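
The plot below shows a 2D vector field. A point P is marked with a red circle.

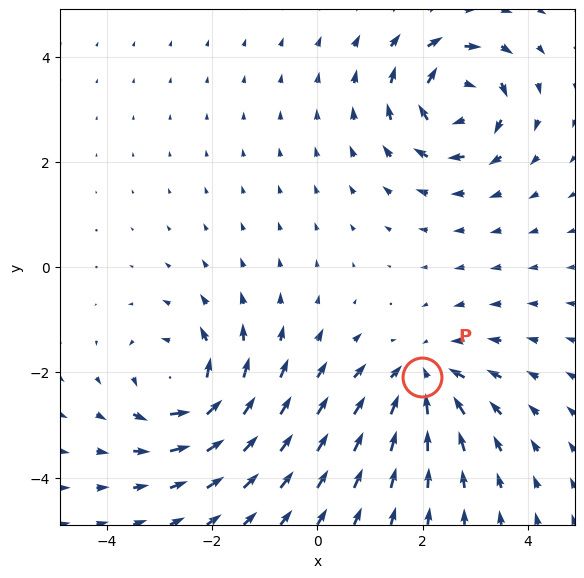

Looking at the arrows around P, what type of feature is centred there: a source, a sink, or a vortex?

sink

At P (2.0, -2.1) the arrows converge inward. Divergence about -4, curl ≈0 — negative divergence with near-zero curl is a sink.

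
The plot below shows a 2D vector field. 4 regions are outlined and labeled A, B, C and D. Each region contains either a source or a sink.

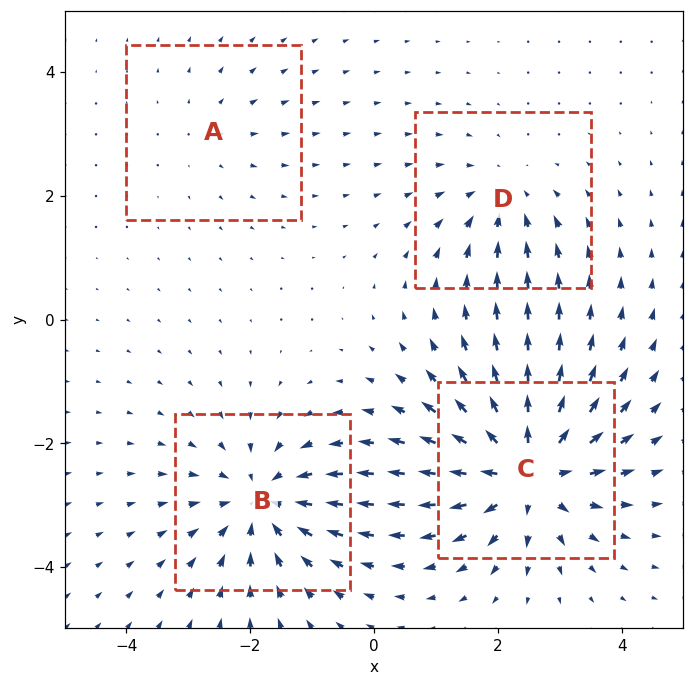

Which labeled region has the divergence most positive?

C

Divergence at each region's feature centre — A: about +2, B: about -6, C: about +7, D: about -4. Region C is most positive.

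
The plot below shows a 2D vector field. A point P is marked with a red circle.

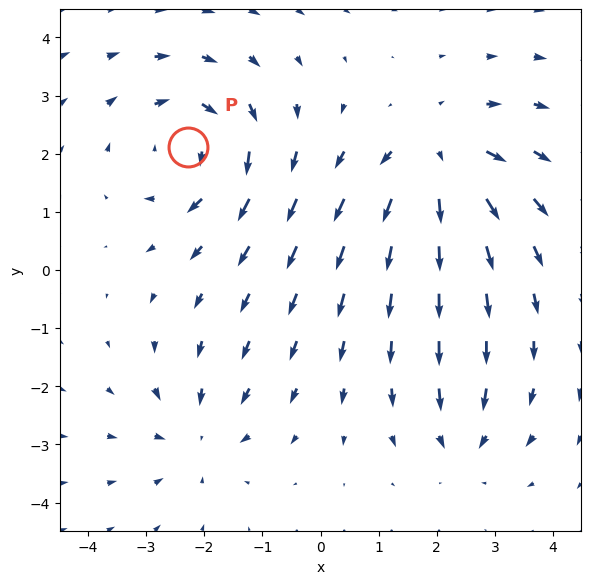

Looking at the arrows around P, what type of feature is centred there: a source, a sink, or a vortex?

At P (-2.3, 2.1) the arrows circulate clockwise. Divergence ≈0, curl about -5 — near-zero divergence with nonzero curl is a vortex.

vortex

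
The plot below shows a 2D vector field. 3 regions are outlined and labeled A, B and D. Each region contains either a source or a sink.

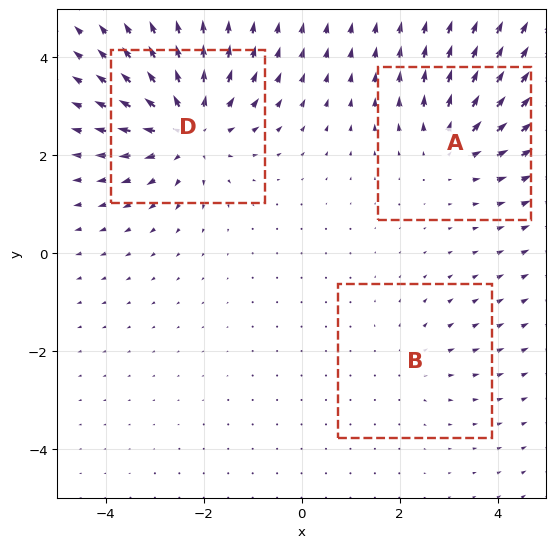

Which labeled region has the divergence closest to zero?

Divergence at each region's feature centre — A: about +3, B: about +2, D: about +5. Region B is closest to zero.

B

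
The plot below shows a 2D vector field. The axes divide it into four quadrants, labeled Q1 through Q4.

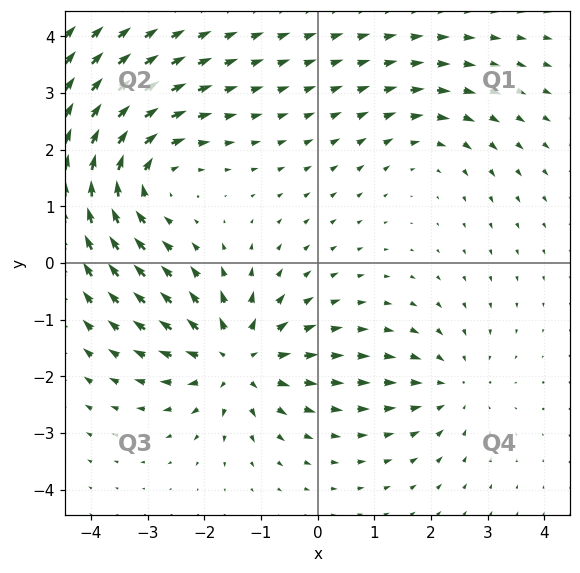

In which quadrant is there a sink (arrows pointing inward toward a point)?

The sink sits at approximately (2.4, -2.2), which lies in quadrant Q4. The divergence there is about -3, negative as expected for a sink.

Q4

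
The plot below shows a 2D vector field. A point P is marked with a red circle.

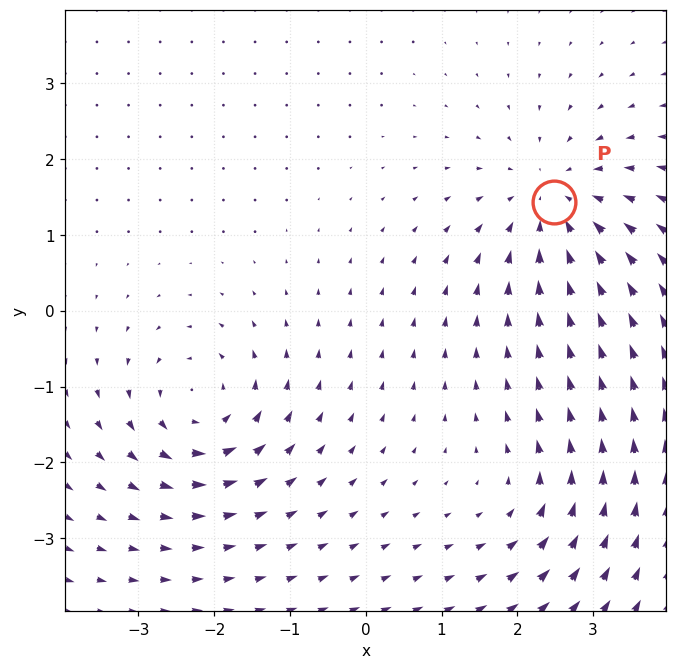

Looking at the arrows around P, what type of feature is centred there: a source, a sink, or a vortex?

At P (2.5, 1.4) the arrows converge inward. Divergence about -4, curl ≈0 — negative divergence with near-zero curl is a sink.

sink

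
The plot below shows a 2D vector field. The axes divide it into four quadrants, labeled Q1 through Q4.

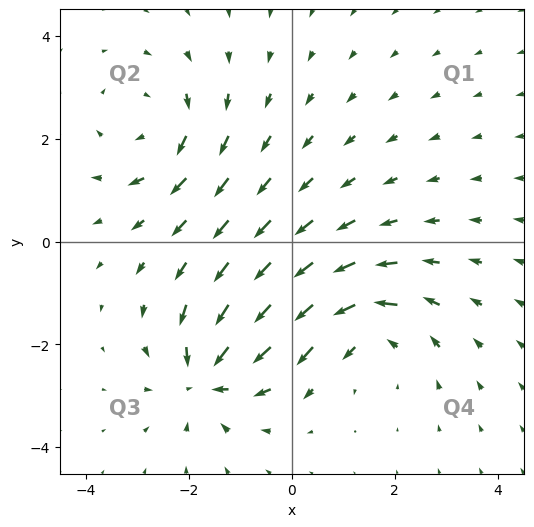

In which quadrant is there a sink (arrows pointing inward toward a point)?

Q3

The sink sits at approximately (-1.6, -2.6), which lies in quadrant Q3. The divergence there is about -6, negative as expected for a sink.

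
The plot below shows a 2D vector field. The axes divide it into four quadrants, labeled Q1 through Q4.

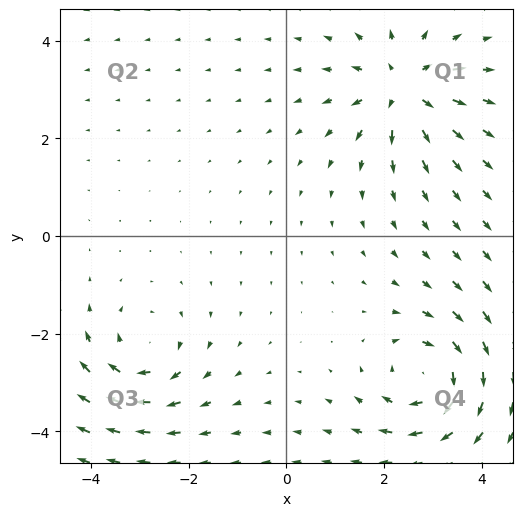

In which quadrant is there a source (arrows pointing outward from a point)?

Q1

The source sits at approximately (2.4, 3.0), which lies in quadrant Q1. The divergence there is about +5, positive as expected for a source.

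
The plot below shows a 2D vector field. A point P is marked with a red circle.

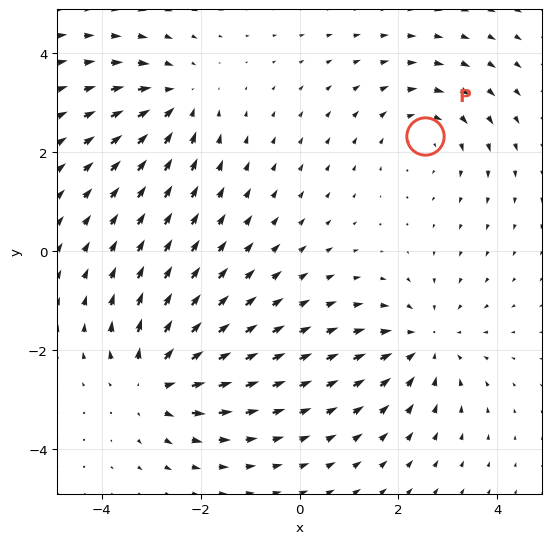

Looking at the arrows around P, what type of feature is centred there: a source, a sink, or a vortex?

At P (2.5, 2.3) the arrows circulate clockwise. Divergence ≈0, curl about -3 — near-zero divergence with nonzero curl is a vortex.

vortex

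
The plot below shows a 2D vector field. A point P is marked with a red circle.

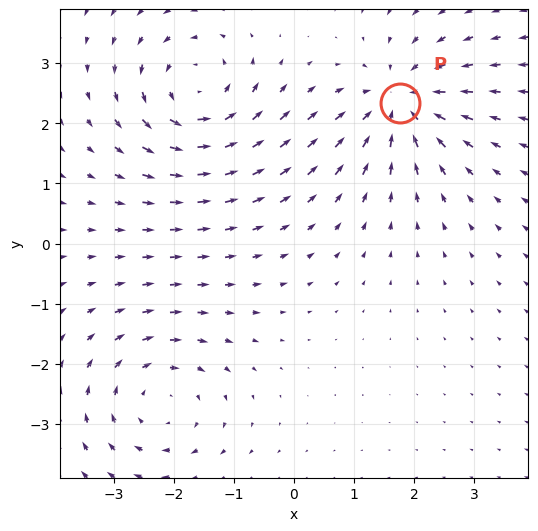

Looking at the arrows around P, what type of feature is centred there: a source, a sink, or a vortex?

sink

At P (1.8, 2.3) the arrows converge inward. Divergence about -6, curl ≈0 — negative divergence with near-zero curl is a sink.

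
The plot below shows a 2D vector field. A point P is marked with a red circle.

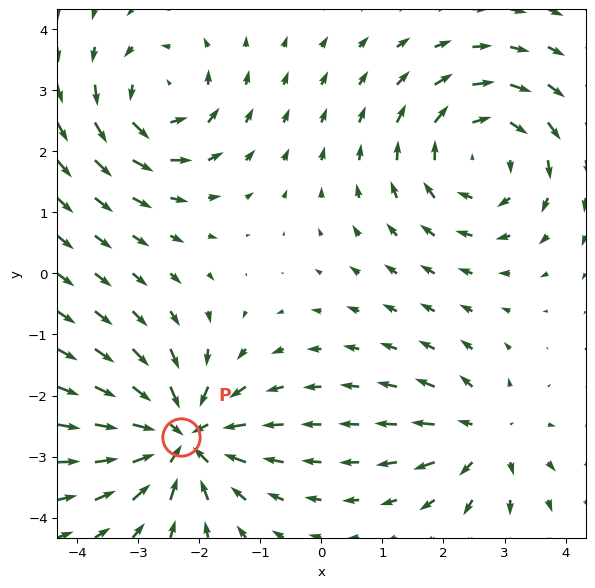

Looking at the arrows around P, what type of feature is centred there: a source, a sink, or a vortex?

At P (-2.3, -2.7) the arrows converge inward. Divergence about -6, curl ≈0 — negative divergence with near-zero curl is a sink.

sink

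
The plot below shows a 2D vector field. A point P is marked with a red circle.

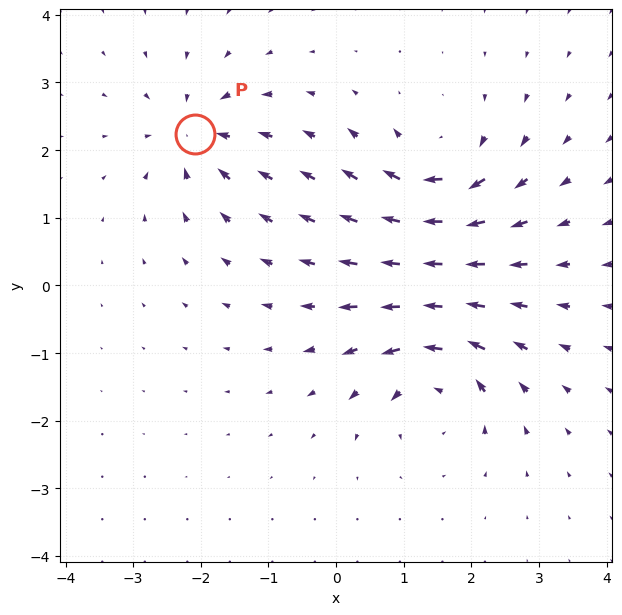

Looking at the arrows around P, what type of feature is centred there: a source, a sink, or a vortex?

At P (-2.1, 2.2) the arrows converge inward. Divergence about -5, curl ≈0 — negative divergence with near-zero curl is a sink.

sink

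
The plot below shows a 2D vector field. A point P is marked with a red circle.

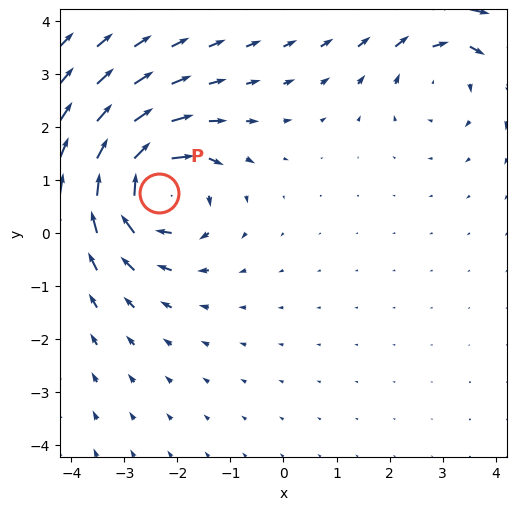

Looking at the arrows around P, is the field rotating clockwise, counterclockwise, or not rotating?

clockwise

Near P at (-2.3, 0.8) the arrows circulate clockwise. The curl (z-component) there is about -6; negative curl means clockwise rotation.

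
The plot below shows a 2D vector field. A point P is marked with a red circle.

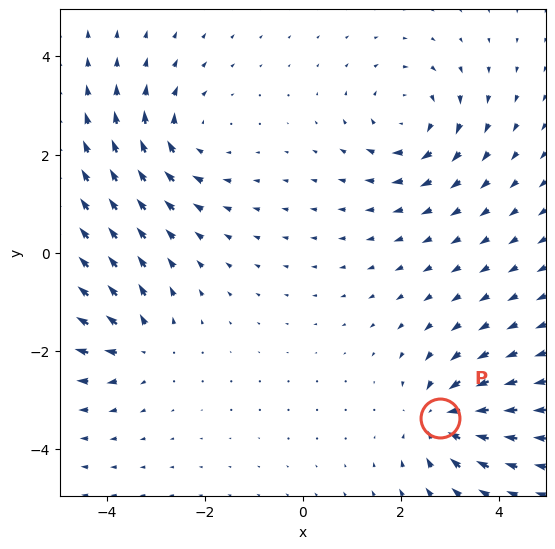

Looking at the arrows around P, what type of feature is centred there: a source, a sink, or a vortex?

sink

At P (2.8, -3.4) the arrows converge inward. Divergence about -5, curl ≈0 — negative divergence with near-zero curl is a sink.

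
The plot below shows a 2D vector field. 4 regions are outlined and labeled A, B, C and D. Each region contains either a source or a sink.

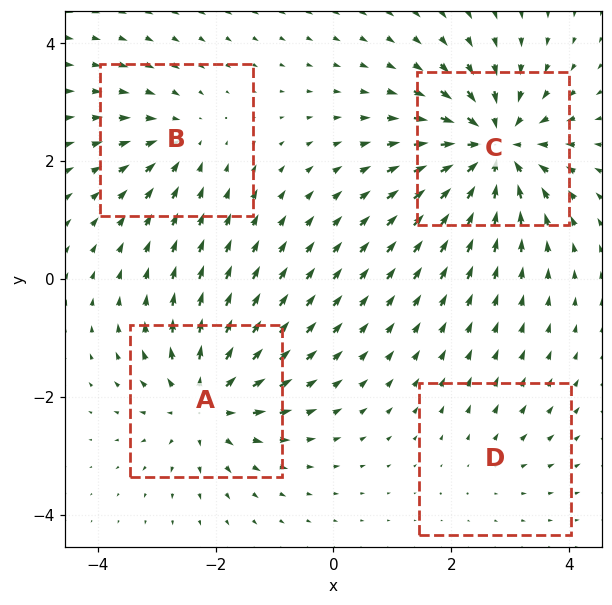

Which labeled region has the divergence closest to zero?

D

Divergence at each region's feature centre — A: about +6, B: about -4, C: about -8, D: about +2. Region D is closest to zero.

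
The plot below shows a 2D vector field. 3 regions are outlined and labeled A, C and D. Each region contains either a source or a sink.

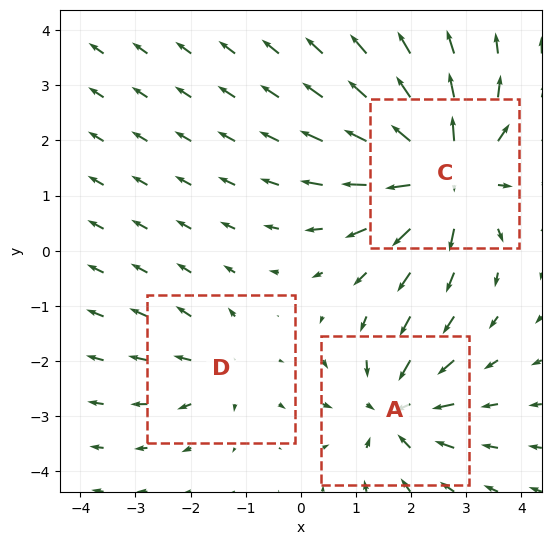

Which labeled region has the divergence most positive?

Divergence at each region's feature centre — A: about -4, C: about +5, D: about +2. Region C is most positive.

C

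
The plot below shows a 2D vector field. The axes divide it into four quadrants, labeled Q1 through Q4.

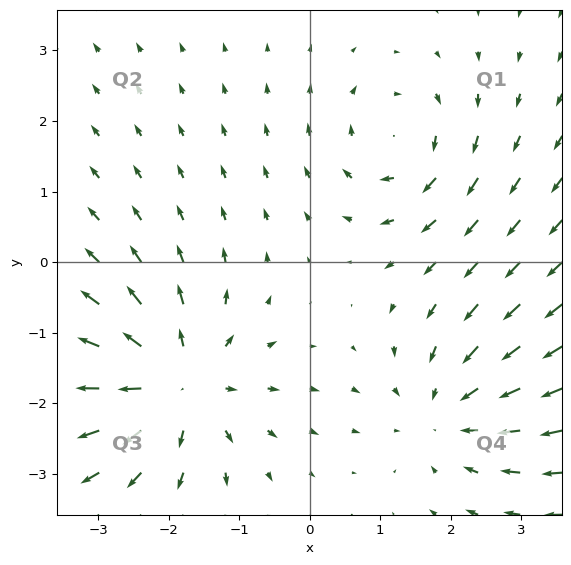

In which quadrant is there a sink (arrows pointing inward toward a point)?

The sink sits at approximately (2.0, -2.1), which lies in quadrant Q4. The divergence there is about -3, negative as expected for a sink.

Q4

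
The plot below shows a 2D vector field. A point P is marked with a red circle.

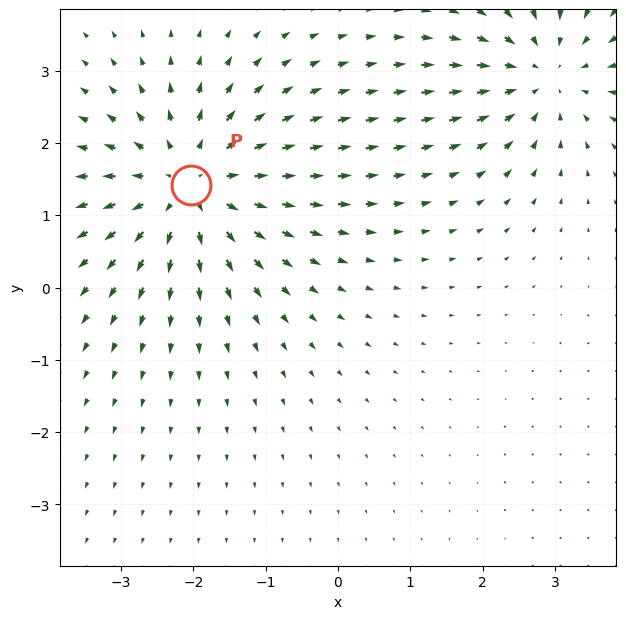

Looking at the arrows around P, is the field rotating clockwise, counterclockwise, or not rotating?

not rotating

Near P at (-2.0, 1.4) the arrows show no circulation. The curl there is ≈0.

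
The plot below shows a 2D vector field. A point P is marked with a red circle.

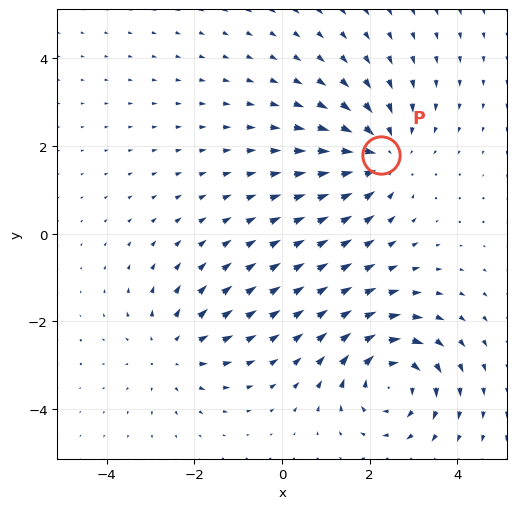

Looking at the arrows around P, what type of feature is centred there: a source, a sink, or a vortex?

sink

At P (2.3, 1.8) the arrows converge inward. Divergence about -3, curl ≈0 — negative divergence with near-zero curl is a sink.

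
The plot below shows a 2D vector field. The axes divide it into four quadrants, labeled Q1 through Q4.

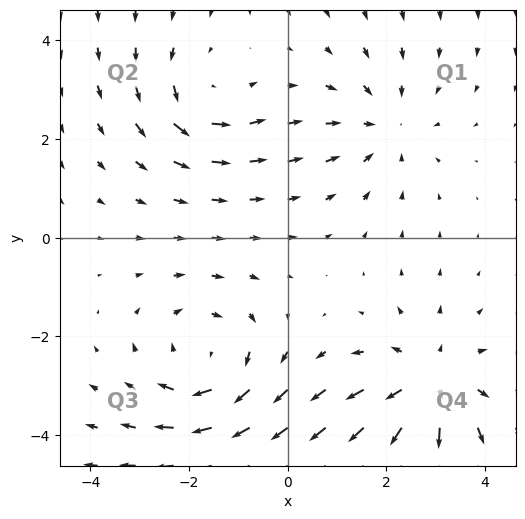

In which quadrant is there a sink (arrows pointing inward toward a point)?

Q1

The sink sits at approximately (2.0, 2.3), which lies in quadrant Q1. The divergence there is about -3, negative as expected for a sink.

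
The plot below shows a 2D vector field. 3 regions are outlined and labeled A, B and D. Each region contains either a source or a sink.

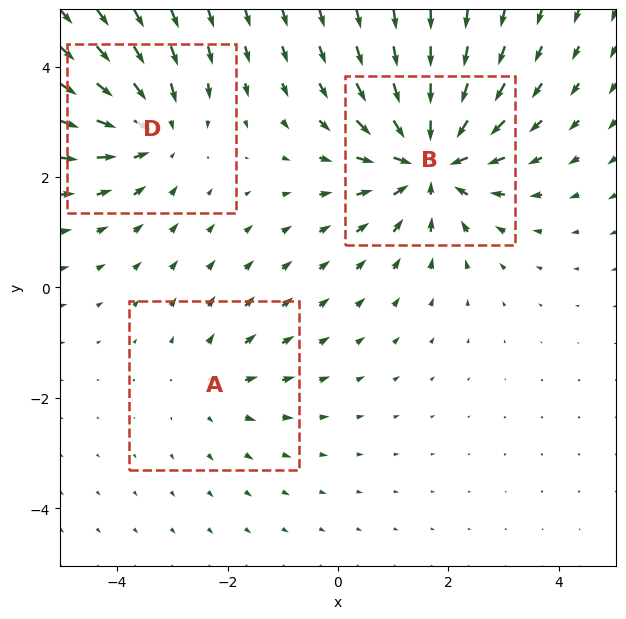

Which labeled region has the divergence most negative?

B

Divergence at each region's feature centre — A: about +2, B: about -5, D: about -3. Region B is most negative.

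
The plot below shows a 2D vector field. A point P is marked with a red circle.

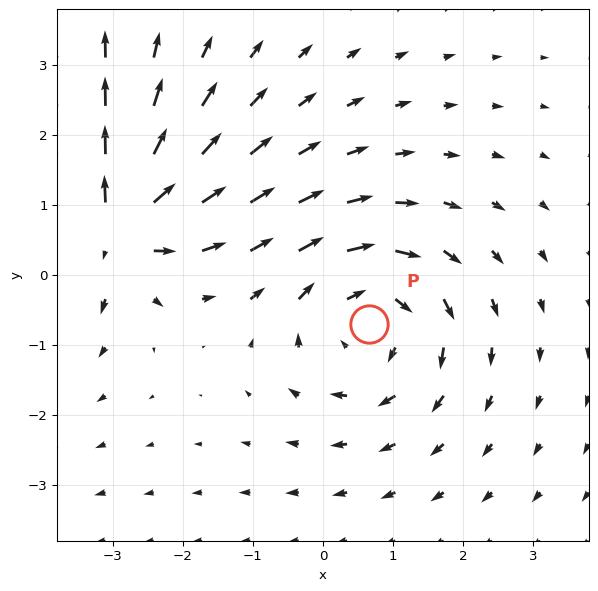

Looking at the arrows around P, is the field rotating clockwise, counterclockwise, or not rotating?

Near P at (0.7, -0.7) the arrows circulate clockwise. The curl (z-component) there is about -4; negative curl means clockwise rotation.

clockwise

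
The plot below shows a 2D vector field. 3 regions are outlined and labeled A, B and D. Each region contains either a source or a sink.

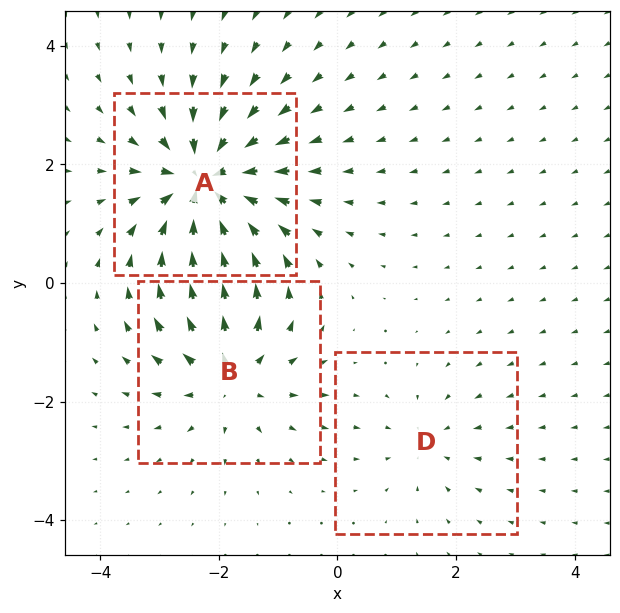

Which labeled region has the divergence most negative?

Divergence at each region's feature centre — A: about -5, B: about +4, D: about -2. Region A is most negative.

A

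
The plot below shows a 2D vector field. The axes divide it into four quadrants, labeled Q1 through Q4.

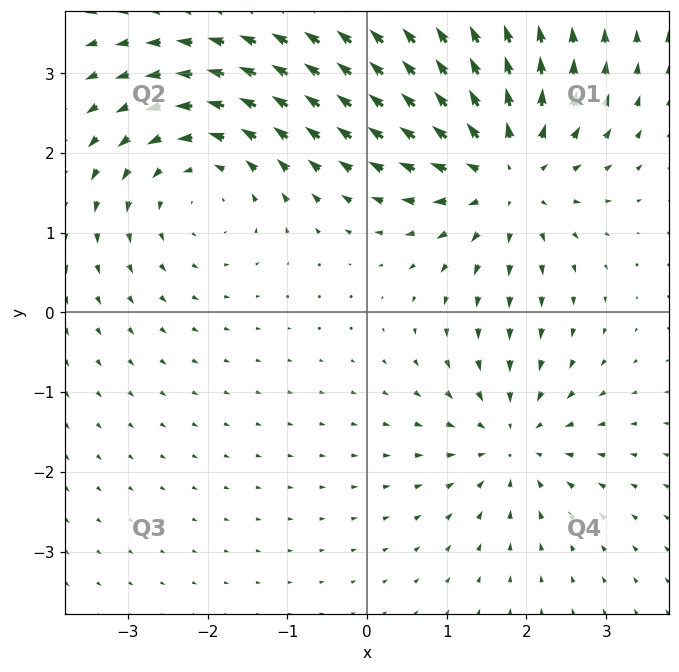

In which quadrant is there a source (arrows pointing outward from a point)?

Q1

The source sits at approximately (1.7, 1.8), which lies in quadrant Q1. The divergence there is about +5, positive as expected for a source.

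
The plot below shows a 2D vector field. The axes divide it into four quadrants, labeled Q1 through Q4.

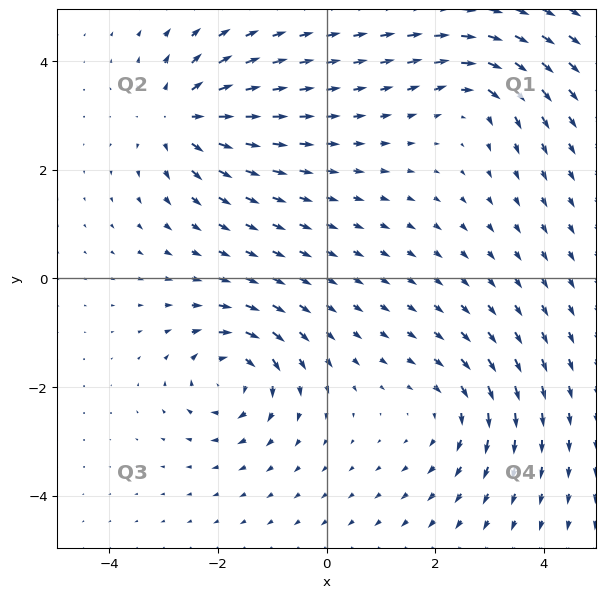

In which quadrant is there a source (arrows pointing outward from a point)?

Q2

The source sits at approximately (-2.7, 3.0), which lies in quadrant Q2. The divergence there is about +6, positive as expected for a source.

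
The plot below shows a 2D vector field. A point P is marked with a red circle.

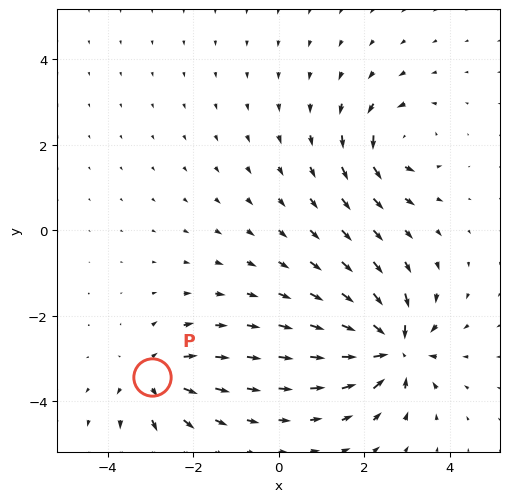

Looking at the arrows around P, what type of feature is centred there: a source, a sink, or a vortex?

At P (-3.0, -3.4) the arrows spread outward. Divergence about +4, curl ≈0 — positive divergence with near-zero curl is a source.

source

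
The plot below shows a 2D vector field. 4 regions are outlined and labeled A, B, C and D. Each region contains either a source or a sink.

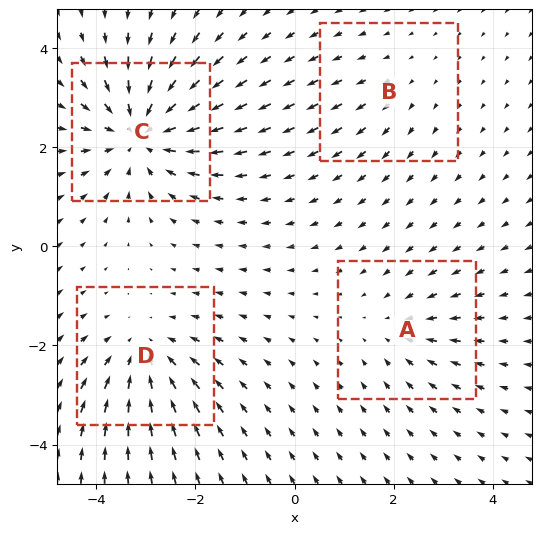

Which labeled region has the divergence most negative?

C

Divergence at each region's feature centre — A: about -3, B: about +2, C: about -6, D: about -4. Region C is most negative.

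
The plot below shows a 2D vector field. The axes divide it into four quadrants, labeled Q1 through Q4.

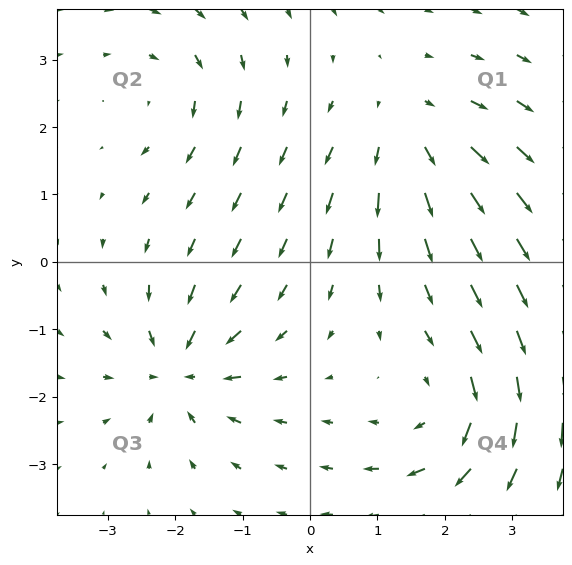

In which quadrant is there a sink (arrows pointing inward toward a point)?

Q3

The sink sits at approximately (-1.9, -1.6), which lies in quadrant Q3. The divergence there is about -6, negative as expected for a sink.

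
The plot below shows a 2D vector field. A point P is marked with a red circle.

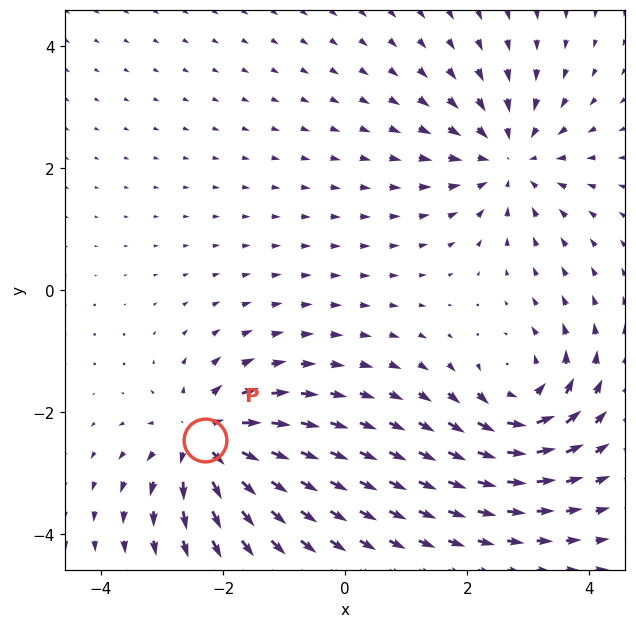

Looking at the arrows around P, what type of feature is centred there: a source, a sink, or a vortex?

source

At P (-2.3, -2.5) the arrows spread outward. Divergence about +6, curl ≈0 — positive divergence with near-zero curl is a source.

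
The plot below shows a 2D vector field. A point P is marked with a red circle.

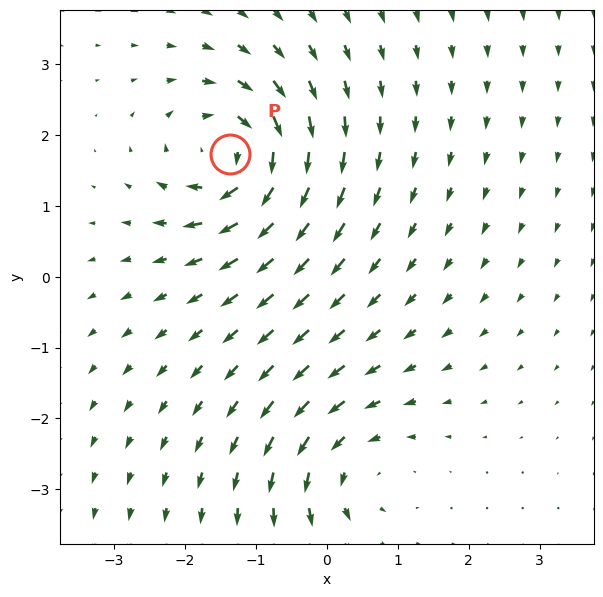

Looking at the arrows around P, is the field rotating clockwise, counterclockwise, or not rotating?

Near P at (-1.4, 1.7) the arrows circulate clockwise. The curl (z-component) there is about -6; negative curl means clockwise rotation.

clockwise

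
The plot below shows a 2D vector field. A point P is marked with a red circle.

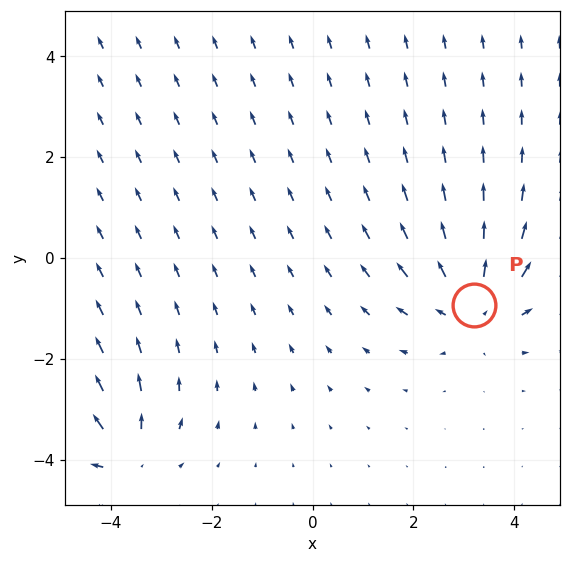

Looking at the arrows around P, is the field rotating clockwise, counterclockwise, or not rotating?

not rotating

Near P at (3.2, -0.9) the arrows show no circulation. The curl there is ≈0.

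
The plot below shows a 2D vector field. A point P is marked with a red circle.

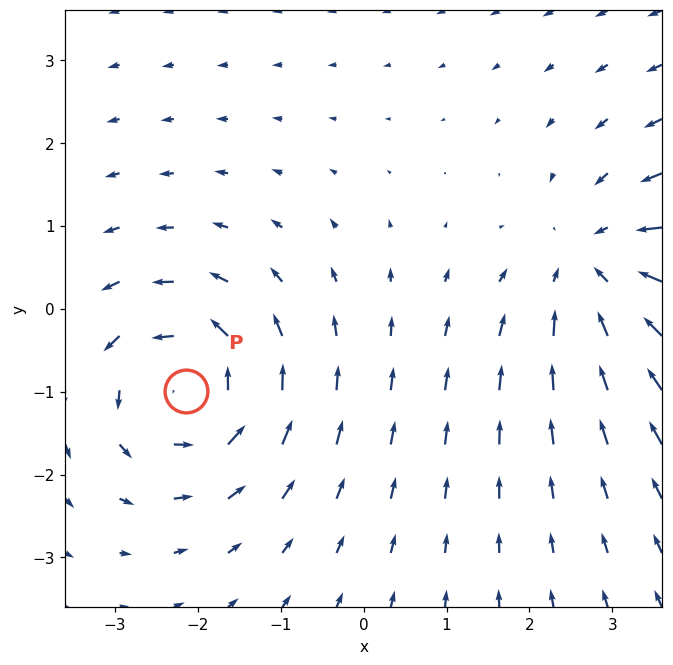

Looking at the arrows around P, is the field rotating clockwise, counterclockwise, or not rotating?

Near P at (-2.1, -1.0) the arrows circulate counterclockwise. The curl (z-component) there is about +5; positive curl means counterclockwise rotation.

counterclockwise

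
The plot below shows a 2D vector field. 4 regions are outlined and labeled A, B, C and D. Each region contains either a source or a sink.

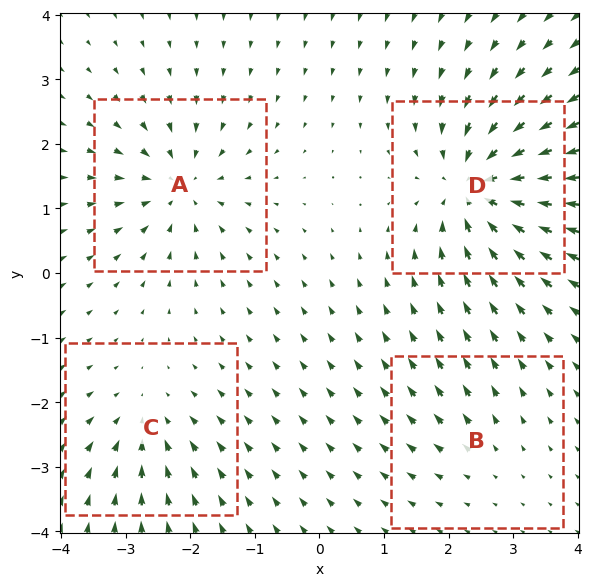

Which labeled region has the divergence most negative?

Divergence at each region's feature centre — A: about -6, B: about +2, C: about -4, D: about -8. Region D is most negative.

D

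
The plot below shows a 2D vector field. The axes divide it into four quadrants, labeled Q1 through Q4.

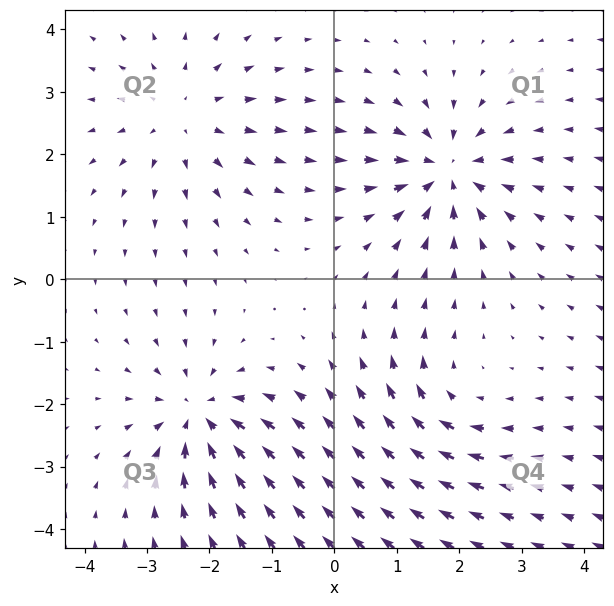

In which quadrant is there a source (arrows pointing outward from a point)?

The source sits at approximately (-2.4, 2.6), which lies in quadrant Q2. The divergence there is about +3, positive as expected for a source.

Q2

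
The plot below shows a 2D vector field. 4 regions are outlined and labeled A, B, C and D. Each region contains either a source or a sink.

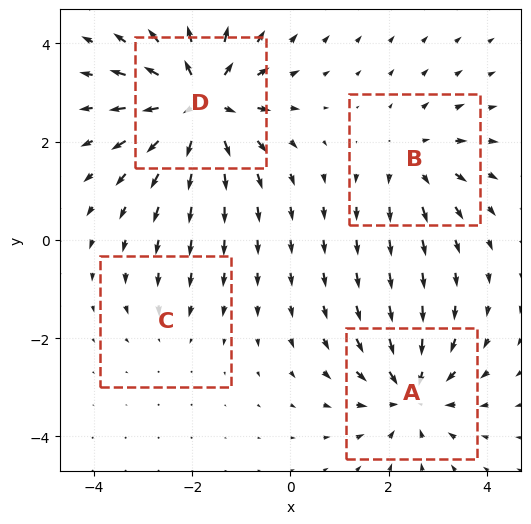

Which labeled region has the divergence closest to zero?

Divergence at each region's feature centre — A: about -5, B: about +4, C: about -2, D: about +7. Region C is closest to zero.

C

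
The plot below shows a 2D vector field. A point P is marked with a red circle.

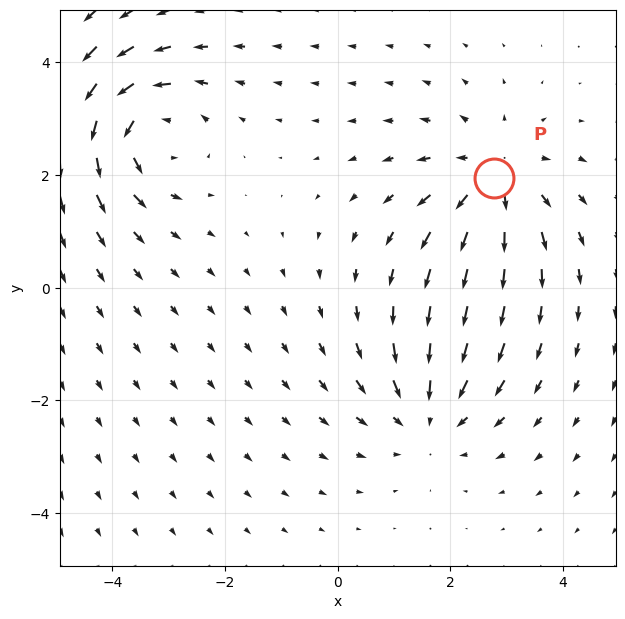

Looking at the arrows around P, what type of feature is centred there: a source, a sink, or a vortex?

source

At P (2.8, 1.9) the arrows spread outward. Divergence about +4, curl ≈0 — positive divergence with near-zero curl is a source.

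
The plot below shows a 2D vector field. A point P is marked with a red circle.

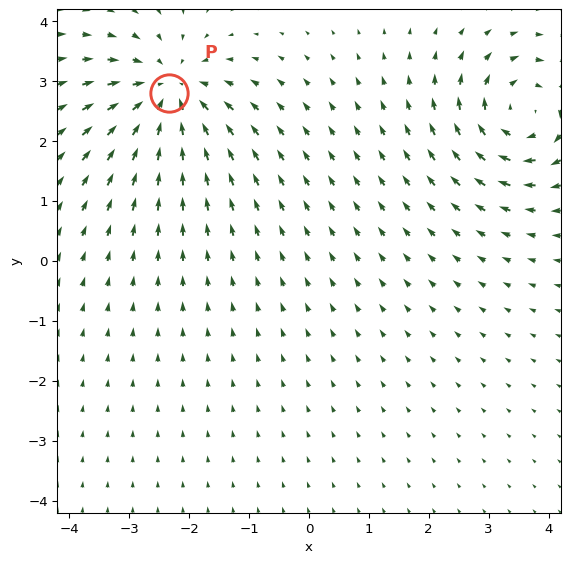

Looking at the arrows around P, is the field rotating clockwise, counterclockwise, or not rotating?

not rotating

Near P at (-2.3, 2.8) the arrows show no circulation. The curl there is ≈0.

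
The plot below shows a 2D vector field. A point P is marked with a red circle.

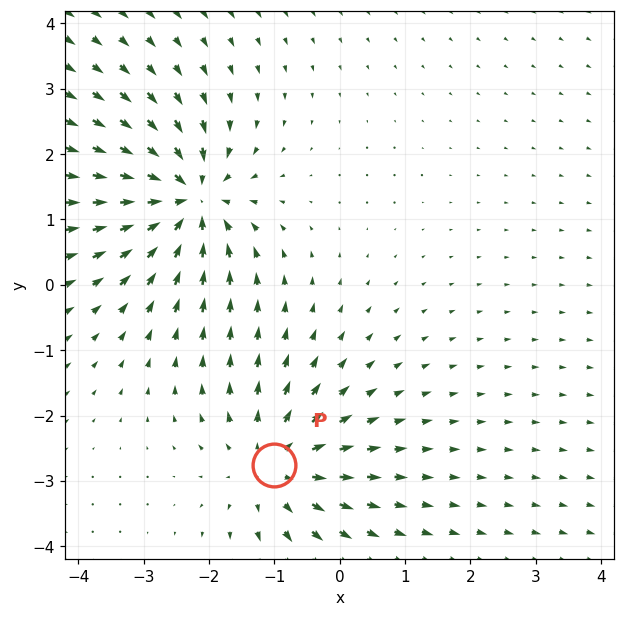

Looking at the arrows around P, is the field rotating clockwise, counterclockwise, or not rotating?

not rotating

Near P at (-1.0, -2.8) the arrows show no circulation. The curl there is ≈0.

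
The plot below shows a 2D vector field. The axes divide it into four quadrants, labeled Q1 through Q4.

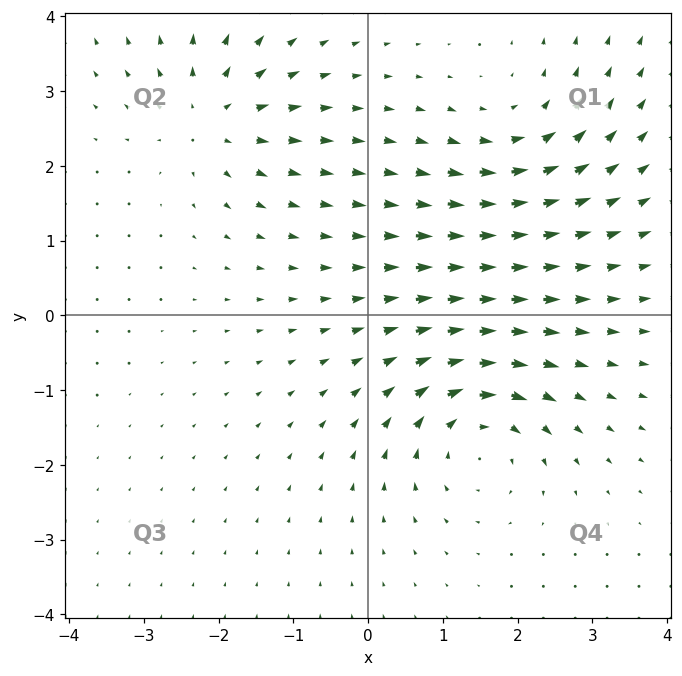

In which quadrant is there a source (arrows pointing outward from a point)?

The source sits at approximately (-2.1, 2.6), which lies in quadrant Q2. The divergence there is about +5, positive as expected for a source.

Q2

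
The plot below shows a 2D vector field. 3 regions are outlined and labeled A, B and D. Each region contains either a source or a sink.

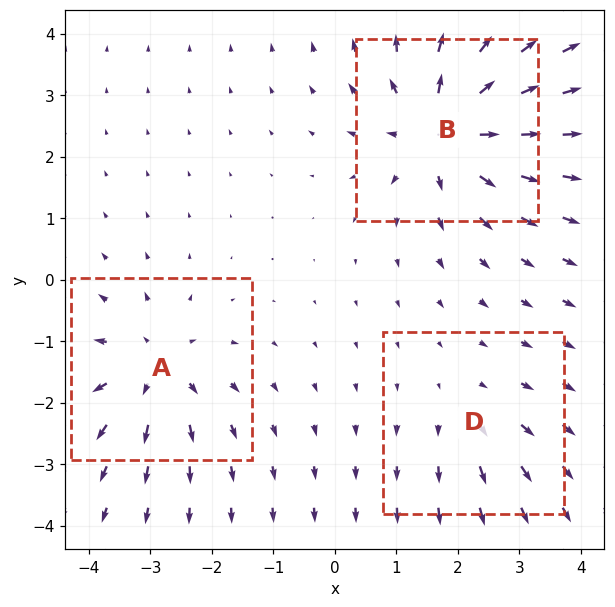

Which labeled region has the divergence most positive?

Divergence at each region's feature centre — A: about +4, B: about +6, D: about +2. Region B is most positive.

B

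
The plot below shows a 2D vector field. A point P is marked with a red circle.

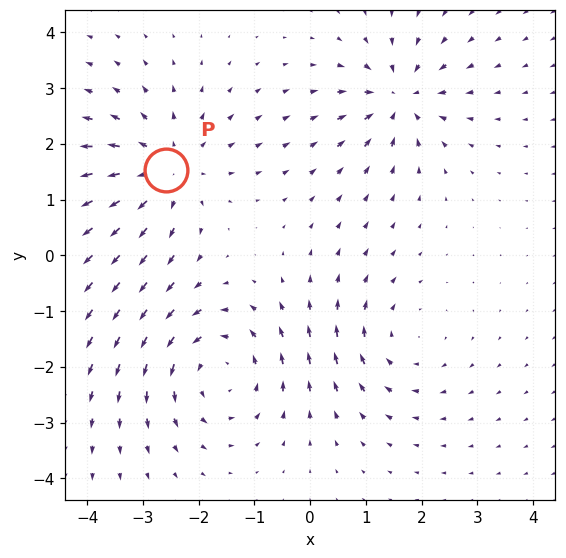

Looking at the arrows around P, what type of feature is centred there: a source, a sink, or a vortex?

At P (-2.6, 1.5) the arrows spread outward. Divergence about +4, curl ≈0 — positive divergence with near-zero curl is a source.

source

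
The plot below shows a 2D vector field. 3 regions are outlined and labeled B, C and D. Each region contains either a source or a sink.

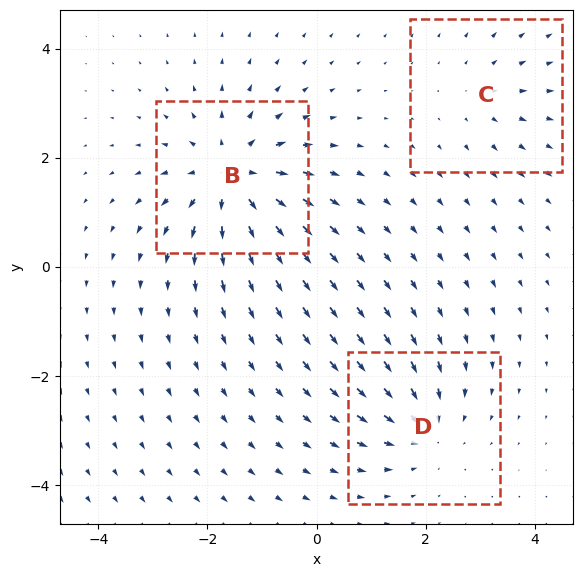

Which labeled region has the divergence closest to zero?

Divergence at each region's feature centre — B: about +5, C: about +2, D: about -4. Region C is closest to zero.

C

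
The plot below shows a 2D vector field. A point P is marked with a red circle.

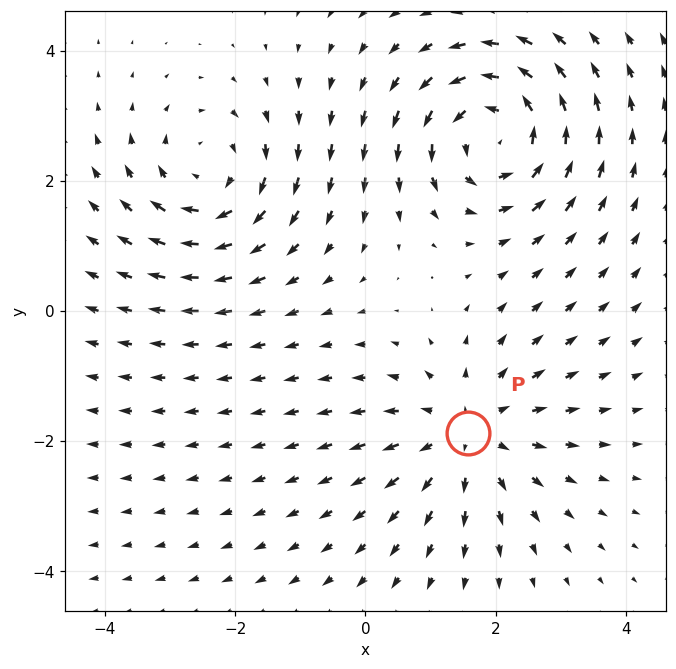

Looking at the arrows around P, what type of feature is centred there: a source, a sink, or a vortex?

source

At P (1.6, -1.9) the arrows spread outward. Divergence about +4, curl ≈0 — positive divergence with near-zero curl is a source.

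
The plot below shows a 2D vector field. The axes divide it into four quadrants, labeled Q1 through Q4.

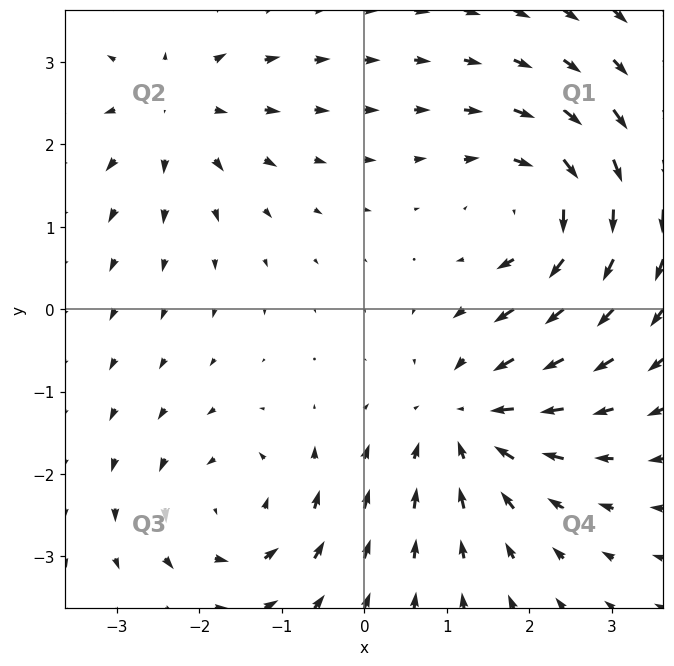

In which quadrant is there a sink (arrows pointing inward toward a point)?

The sink sits at approximately (1.3, -1.3), which lies in quadrant Q4. The divergence there is about -5, negative as expected for a sink.

Q4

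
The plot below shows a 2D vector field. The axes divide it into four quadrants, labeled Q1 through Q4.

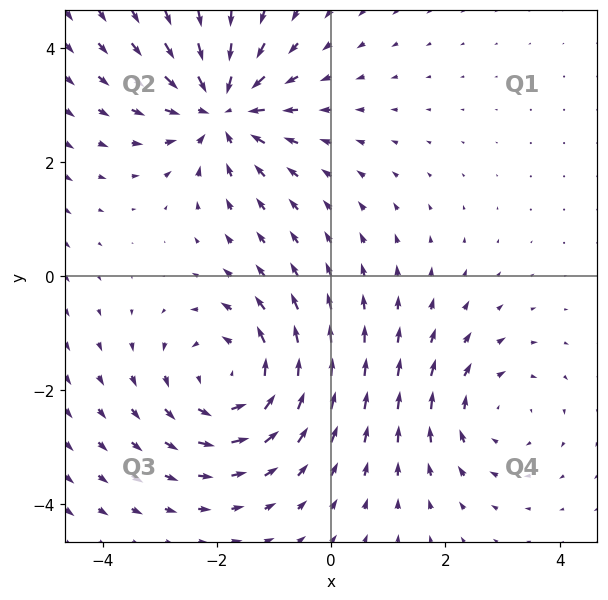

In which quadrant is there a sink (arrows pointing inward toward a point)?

The sink sits at approximately (-1.9, 2.9), which lies in quadrant Q2. The divergence there is about -5, negative as expected for a sink.

Q2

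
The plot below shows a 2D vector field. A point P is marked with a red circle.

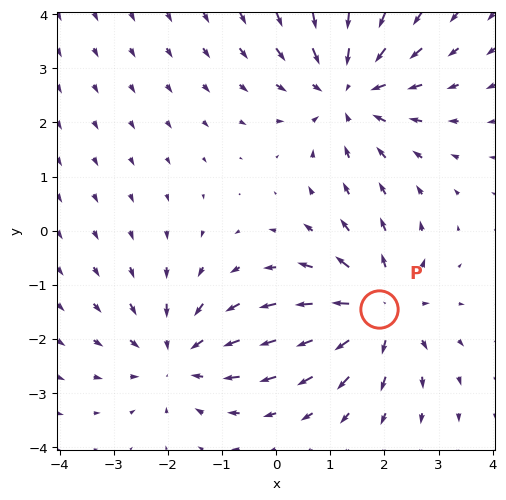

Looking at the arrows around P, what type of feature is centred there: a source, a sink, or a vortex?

At P (1.9, -1.5) the arrows spread outward. Divergence about +4, curl ≈0 — positive divergence with near-zero curl is a source.

source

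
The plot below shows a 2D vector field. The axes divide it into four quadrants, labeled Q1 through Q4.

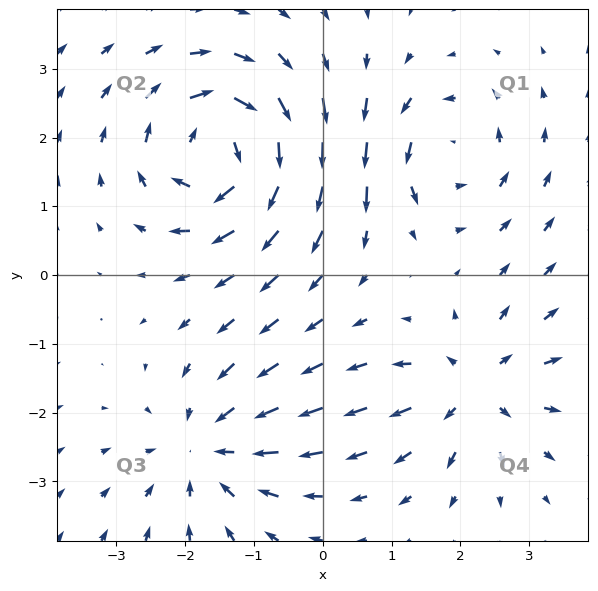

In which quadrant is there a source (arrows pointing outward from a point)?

Q4

The source sits at approximately (2.2, -1.6), which lies in quadrant Q4. The divergence there is about +4, positive as expected for a source.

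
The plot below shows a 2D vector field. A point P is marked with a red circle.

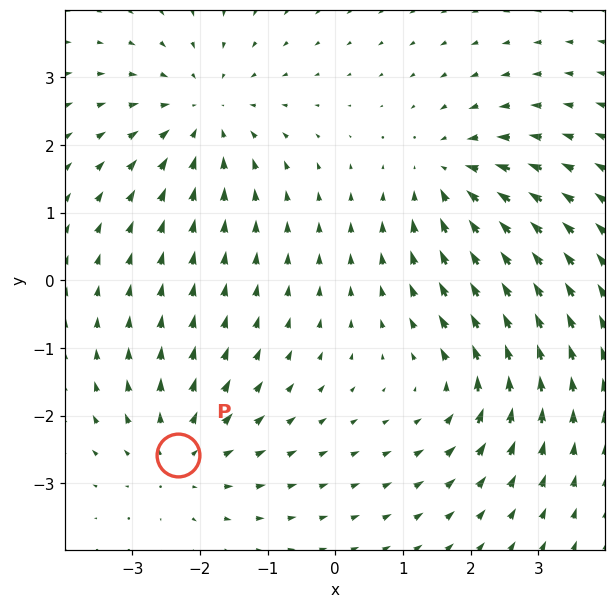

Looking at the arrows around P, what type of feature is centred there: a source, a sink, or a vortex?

At P (-2.3, -2.6) the arrows spread outward. Divergence about +3, curl ≈0 — positive divergence with near-zero curl is a source.

source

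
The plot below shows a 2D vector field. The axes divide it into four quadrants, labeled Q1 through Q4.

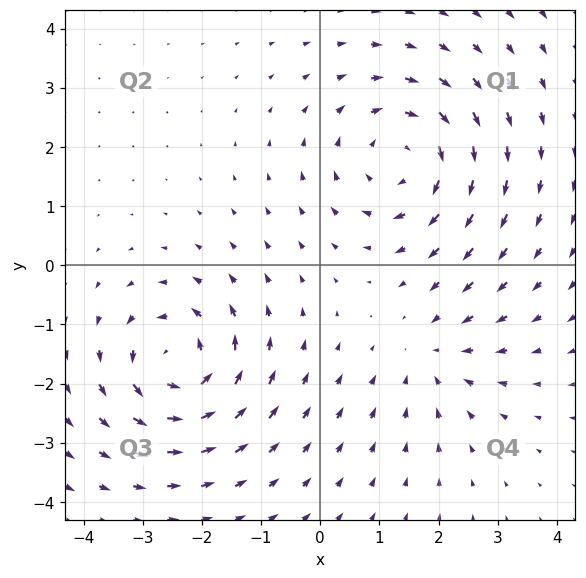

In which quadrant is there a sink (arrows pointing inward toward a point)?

Q4

The sink sits at approximately (1.9, -1.5), which lies in quadrant Q4. The divergence there is about -2, negative as expected for a sink.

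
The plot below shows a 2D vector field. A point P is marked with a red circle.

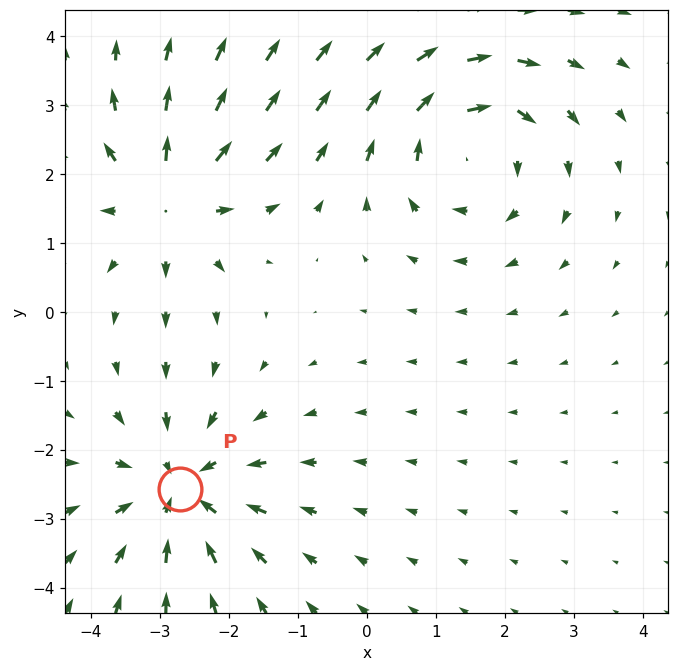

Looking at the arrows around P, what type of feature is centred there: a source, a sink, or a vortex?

sink

At P (-2.7, -2.6) the arrows converge inward. Divergence about -5, curl ≈0 — negative divergence with near-zero curl is a sink.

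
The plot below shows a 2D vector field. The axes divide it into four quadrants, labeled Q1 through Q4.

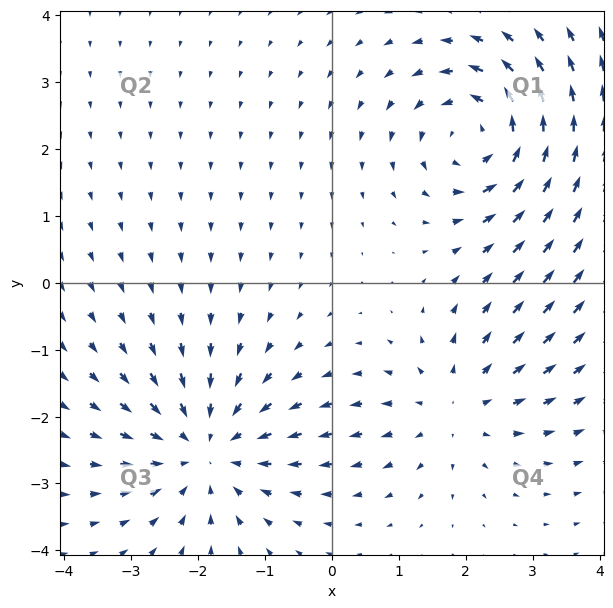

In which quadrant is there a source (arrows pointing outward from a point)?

Q4

The source sits at approximately (1.8, -1.9), which lies in quadrant Q4. The divergence there is about +3, positive as expected for a source.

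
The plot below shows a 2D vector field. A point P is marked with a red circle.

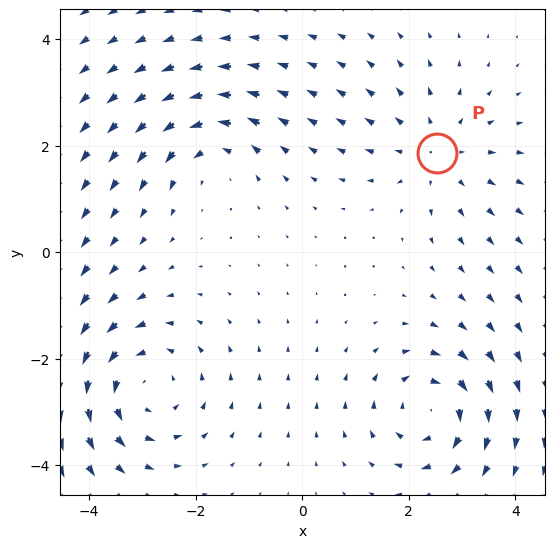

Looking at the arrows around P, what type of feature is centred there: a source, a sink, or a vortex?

source

At P (2.5, 1.9) the arrows spread outward. Divergence about +3, curl ≈0 — positive divergence with near-zero curl is a source.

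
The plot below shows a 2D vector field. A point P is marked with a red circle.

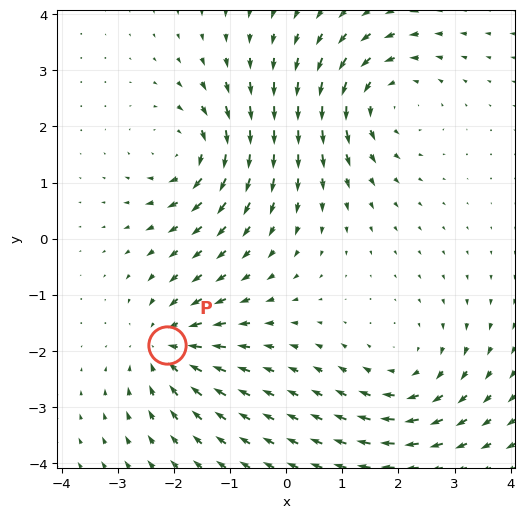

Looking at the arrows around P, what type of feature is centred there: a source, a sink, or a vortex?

At P (-2.1, -1.9) the arrows converge inward. Divergence about -5, curl ≈0 — negative divergence with near-zero curl is a sink.

sink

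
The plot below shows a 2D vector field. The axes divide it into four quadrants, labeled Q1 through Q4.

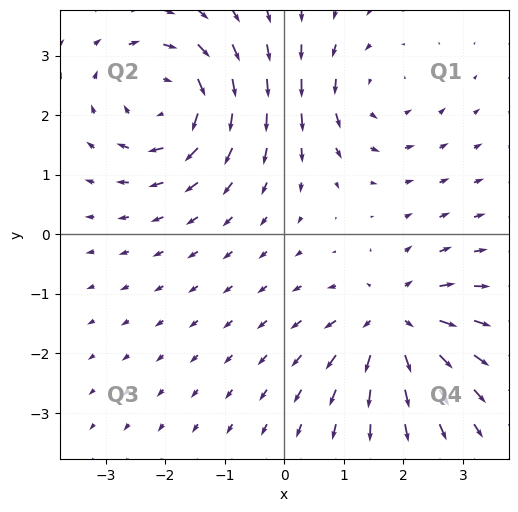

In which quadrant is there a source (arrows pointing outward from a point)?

Q4

The source sits at approximately (1.9, -1.5), which lies in quadrant Q4. The divergence there is about +5, positive as expected for a source.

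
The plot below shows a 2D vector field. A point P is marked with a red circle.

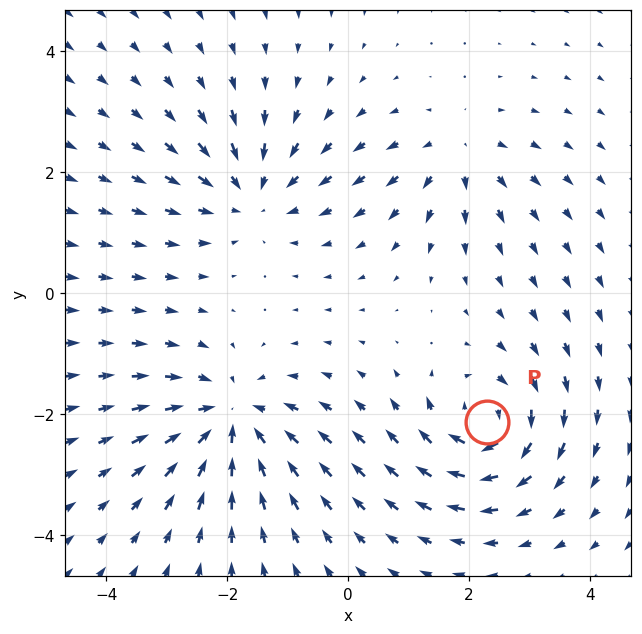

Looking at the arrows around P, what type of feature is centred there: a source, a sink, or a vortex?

At P (2.3, -2.1) the arrows circulate clockwise. Divergence ≈0, curl about -6 — near-zero divergence with nonzero curl is a vortex.

vortex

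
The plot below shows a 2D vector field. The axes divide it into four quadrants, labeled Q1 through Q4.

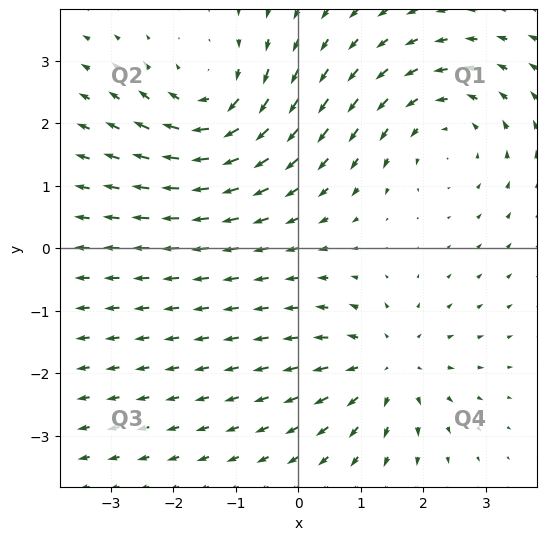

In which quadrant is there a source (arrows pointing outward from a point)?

Q4

The source sits at approximately (1.4, -1.9), which lies in quadrant Q4. The divergence there is about +4, positive as expected for a source.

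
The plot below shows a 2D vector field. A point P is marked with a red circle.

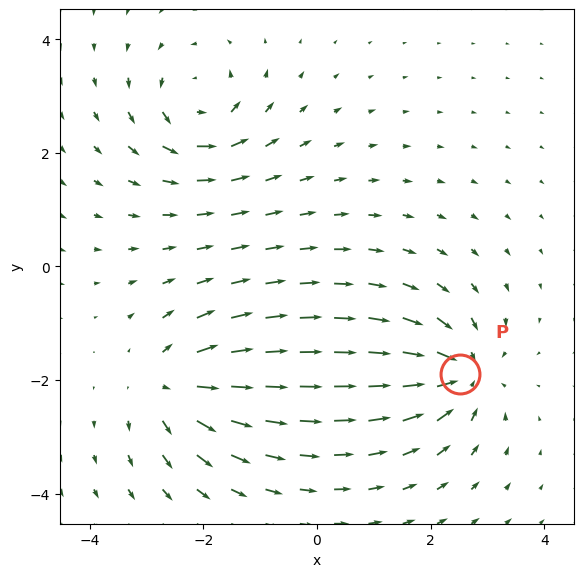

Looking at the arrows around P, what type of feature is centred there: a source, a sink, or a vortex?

At P (2.5, -1.9) the arrows converge inward. Divergence about -5, curl ≈0 — negative divergence with near-zero curl is a sink.

sink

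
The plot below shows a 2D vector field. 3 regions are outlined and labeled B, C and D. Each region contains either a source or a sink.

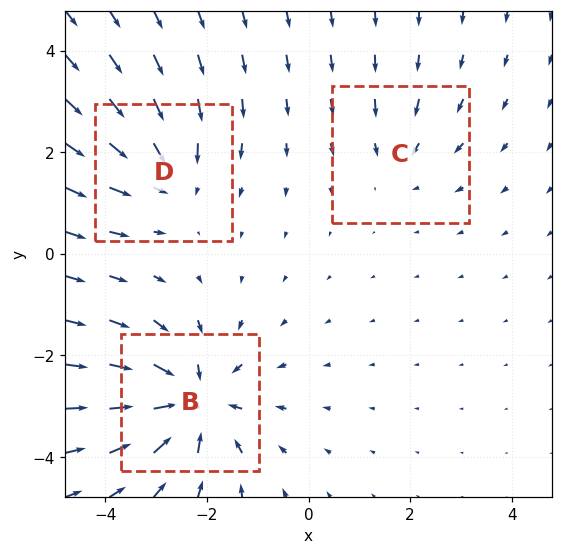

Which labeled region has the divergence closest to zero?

Divergence at each region's feature centre — B: about -5, C: about -2, D: about -3. Region C is closest to zero.

C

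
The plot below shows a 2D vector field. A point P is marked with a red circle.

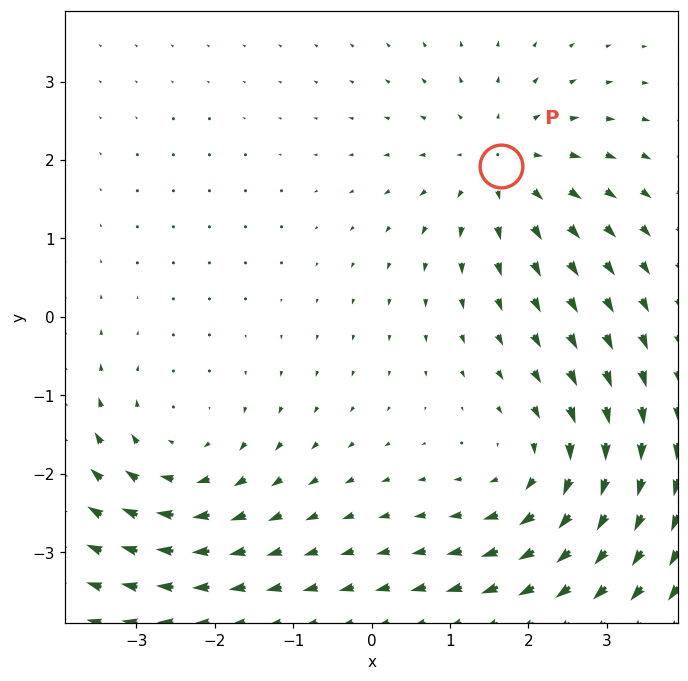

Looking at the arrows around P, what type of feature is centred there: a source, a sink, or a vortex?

At P (1.7, 1.9) the arrows spread outward. Divergence about +4, curl ≈0 — positive divergence with near-zero curl is a source.

source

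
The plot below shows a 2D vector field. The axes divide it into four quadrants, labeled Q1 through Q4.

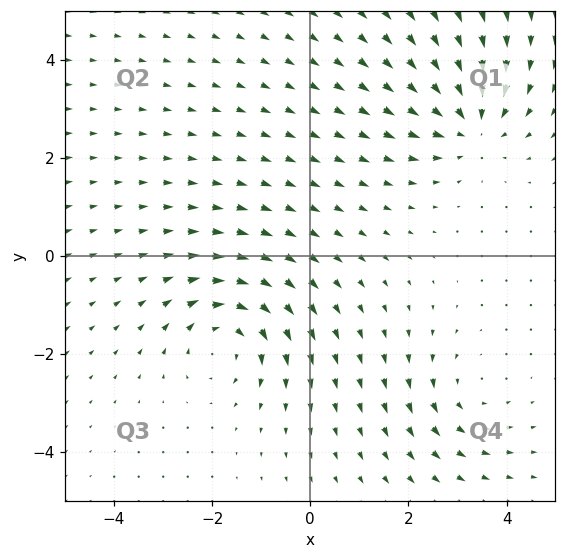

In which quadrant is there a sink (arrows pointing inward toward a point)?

Q1

The sink sits at approximately (3.3, 2.7), which lies in quadrant Q1. The divergence there is about -5, negative as expected for a sink.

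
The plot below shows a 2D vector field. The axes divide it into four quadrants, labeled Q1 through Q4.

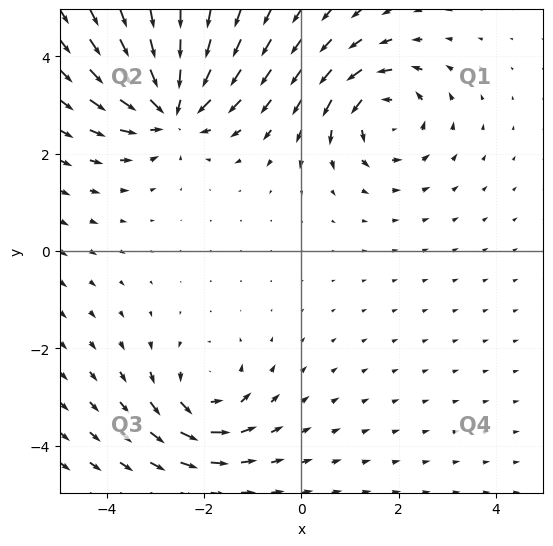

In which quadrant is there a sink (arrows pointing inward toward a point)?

Q2

The sink sits at approximately (-2.7, 2.9), which lies in quadrant Q2. The divergence there is about -5, negative as expected for a sink.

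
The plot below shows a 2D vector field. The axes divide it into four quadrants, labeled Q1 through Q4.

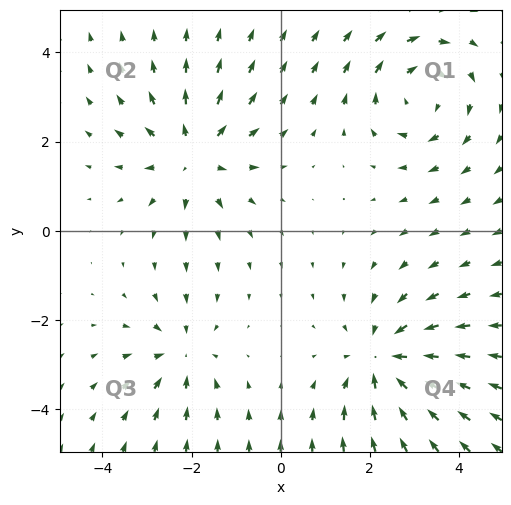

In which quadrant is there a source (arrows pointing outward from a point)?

The source sits at approximately (-2.0, 1.7), which lies in quadrant Q2. The divergence there is about +3, positive as expected for a source.

Q2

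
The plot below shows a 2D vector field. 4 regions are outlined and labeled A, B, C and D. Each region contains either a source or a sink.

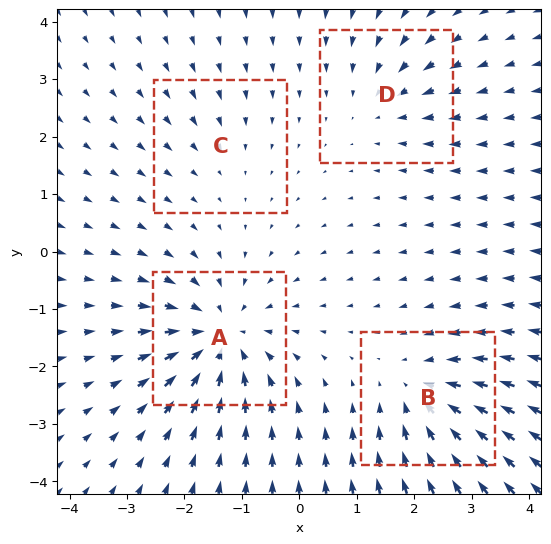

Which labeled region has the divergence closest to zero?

C

Divergence at each region's feature centre — A: about -7, B: about -5, C: about -2, D: about -3. Region C is closest to zero.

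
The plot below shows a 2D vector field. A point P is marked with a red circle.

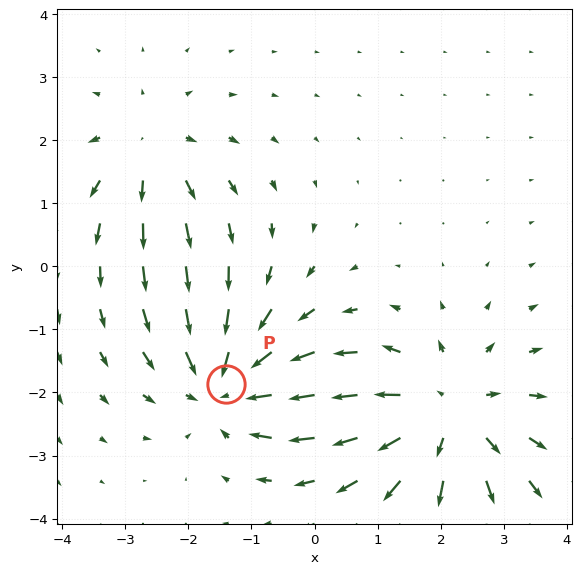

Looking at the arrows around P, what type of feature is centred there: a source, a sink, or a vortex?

At P (-1.4, -1.9) the arrows converge inward. Divergence about -5, curl ≈0 — negative divergence with near-zero curl is a sink.

sink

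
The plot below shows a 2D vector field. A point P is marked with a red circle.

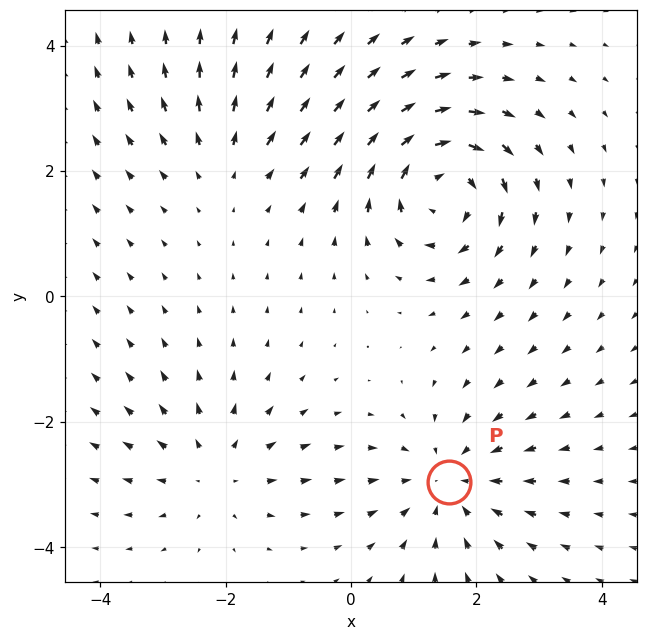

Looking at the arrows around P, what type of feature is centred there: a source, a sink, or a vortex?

sink

At P (1.6, -3.0) the arrows converge inward. Divergence about -4, curl ≈0 — negative divergence with near-zero curl is a sink.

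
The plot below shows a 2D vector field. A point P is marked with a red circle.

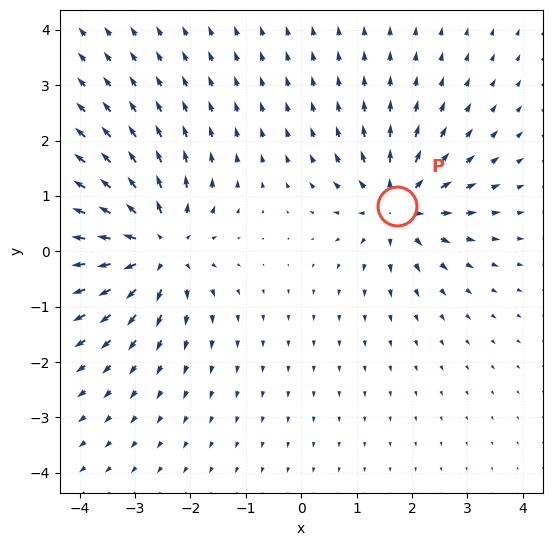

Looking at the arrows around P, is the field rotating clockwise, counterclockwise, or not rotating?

not rotating

Near P at (1.7, 0.8) the arrows show no circulation. The curl there is ≈0.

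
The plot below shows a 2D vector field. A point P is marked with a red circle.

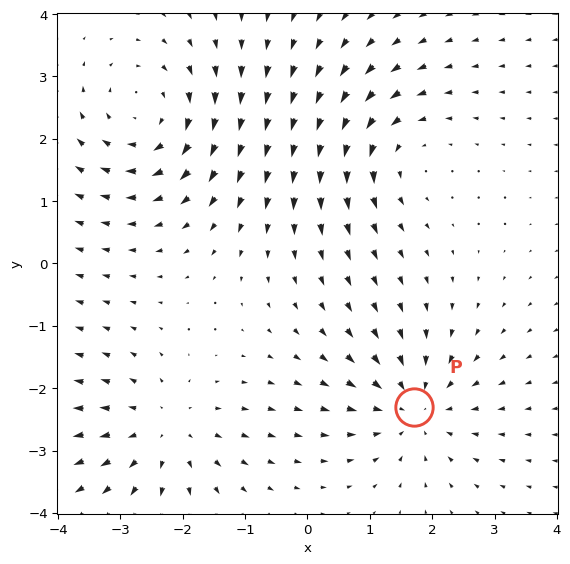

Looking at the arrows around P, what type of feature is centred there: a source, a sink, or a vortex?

At P (1.7, -2.3) the arrows converge inward. Divergence about -4, curl ≈0 — negative divergence with near-zero curl is a sink.

sink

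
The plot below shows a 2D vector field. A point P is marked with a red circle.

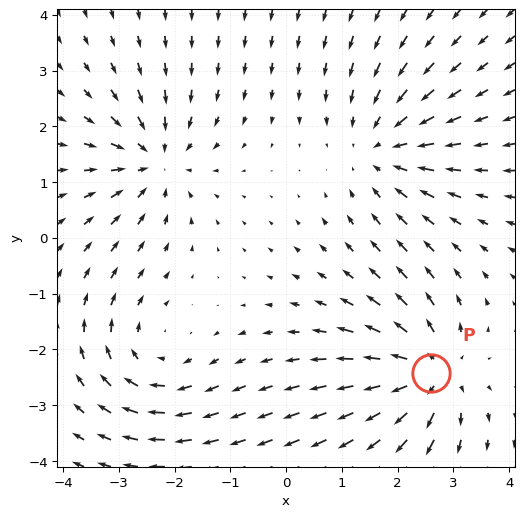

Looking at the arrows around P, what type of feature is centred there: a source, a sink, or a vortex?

At P (2.6, -2.4) the arrows spread outward. Divergence about +6, curl ≈0 — positive divergence with near-zero curl is a source.

source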